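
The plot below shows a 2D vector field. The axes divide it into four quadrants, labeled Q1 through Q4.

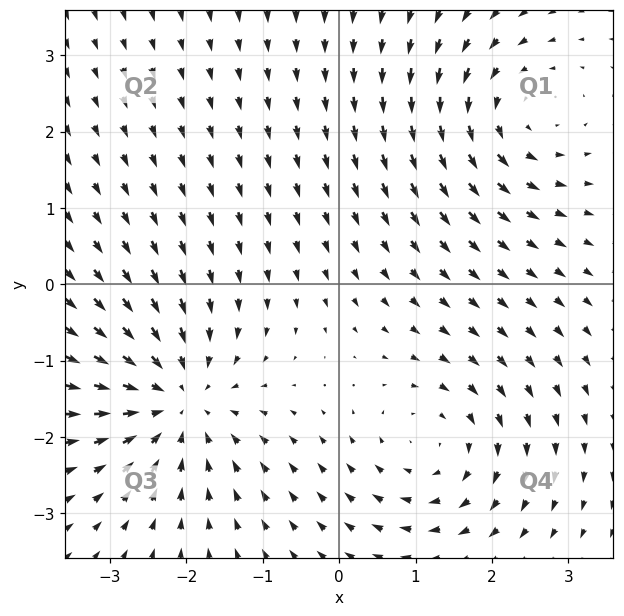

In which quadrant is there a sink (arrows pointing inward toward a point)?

The sink sits at approximately (-2.1, -1.5), which lies in quadrant Q3. The divergence there is about -4, negative as expected for a sink.

Q3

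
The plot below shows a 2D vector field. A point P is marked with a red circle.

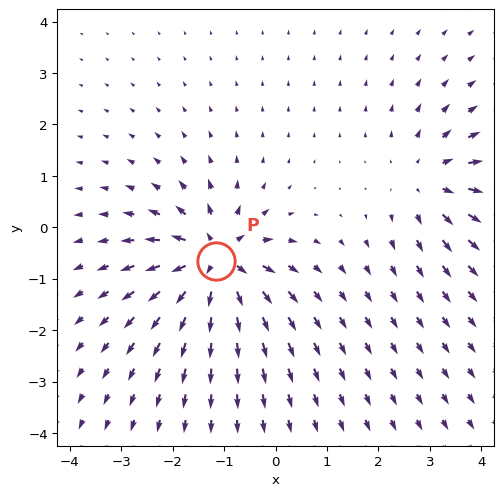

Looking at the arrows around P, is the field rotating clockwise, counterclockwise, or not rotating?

not rotating

Near P at (-1.2, -0.7) the arrows show no circulation. The curl there is ≈0.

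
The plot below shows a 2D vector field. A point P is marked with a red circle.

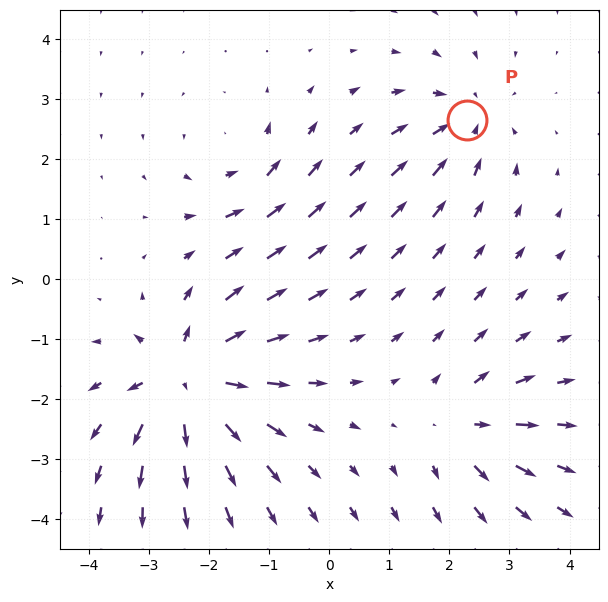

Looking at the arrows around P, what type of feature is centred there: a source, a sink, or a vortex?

sink

At P (2.3, 2.6) the arrows converge inward. Divergence about -3, curl ≈0 — negative divergence with near-zero curl is a sink.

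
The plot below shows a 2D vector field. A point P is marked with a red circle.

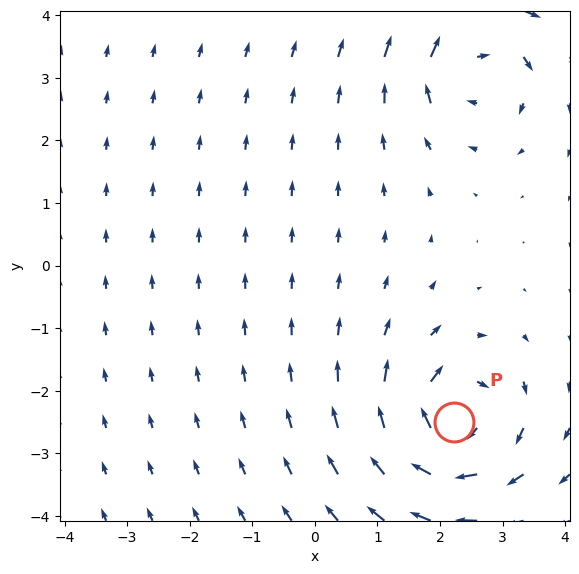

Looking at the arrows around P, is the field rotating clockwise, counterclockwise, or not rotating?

clockwise

Near P at (2.2, -2.5) the arrows circulate clockwise. The curl (z-component) there is about -7; negative curl means clockwise rotation.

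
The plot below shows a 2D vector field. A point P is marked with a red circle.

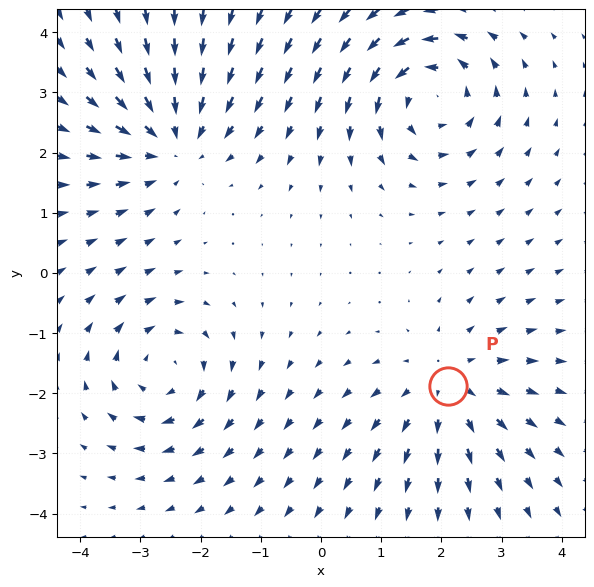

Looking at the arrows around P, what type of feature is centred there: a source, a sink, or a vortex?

At P (2.1, -1.9) the arrows spread outward. Divergence about +4, curl ≈0 — positive divergence with near-zero curl is a source.

source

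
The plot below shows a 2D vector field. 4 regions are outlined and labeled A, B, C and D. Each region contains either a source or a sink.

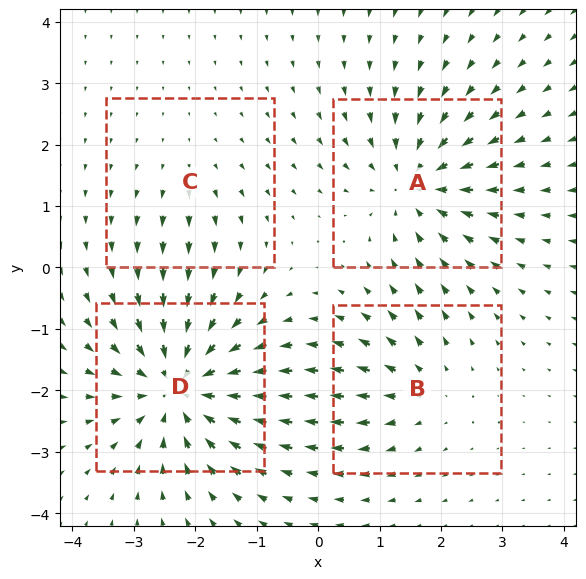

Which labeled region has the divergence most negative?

D

Divergence at each region's feature centre — A: about -5, B: about +3, C: about +2, D: about -7. Region D is most negative.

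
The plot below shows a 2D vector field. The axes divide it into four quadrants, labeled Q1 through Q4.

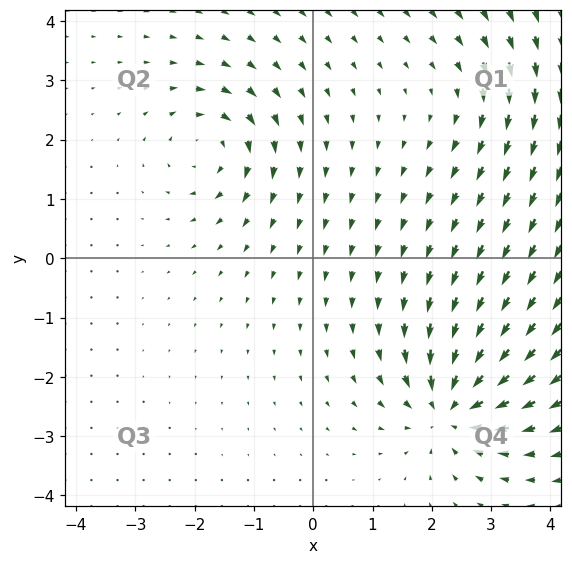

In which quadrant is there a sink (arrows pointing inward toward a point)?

The sink sits at approximately (2.3, -2.5), which lies in quadrant Q4. The divergence there is about -7, negative as expected for a sink.

Q4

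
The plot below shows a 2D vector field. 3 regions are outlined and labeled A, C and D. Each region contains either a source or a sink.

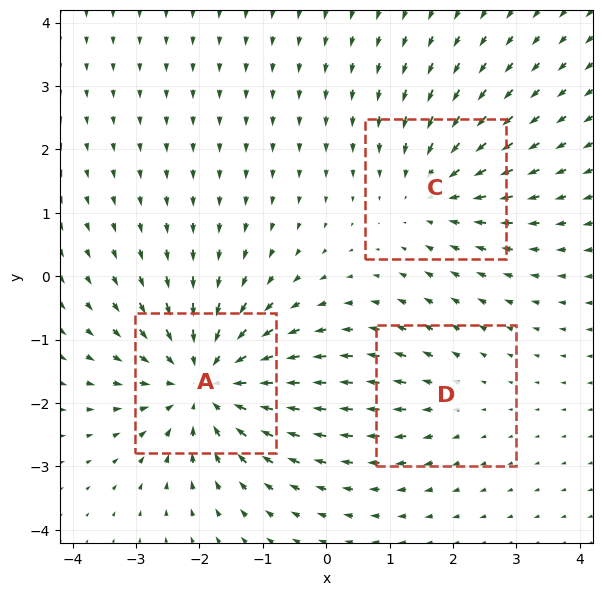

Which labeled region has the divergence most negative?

A

Divergence at each region's feature centre — A: about -5, C: about -3, D: about +2. Region A is most negative.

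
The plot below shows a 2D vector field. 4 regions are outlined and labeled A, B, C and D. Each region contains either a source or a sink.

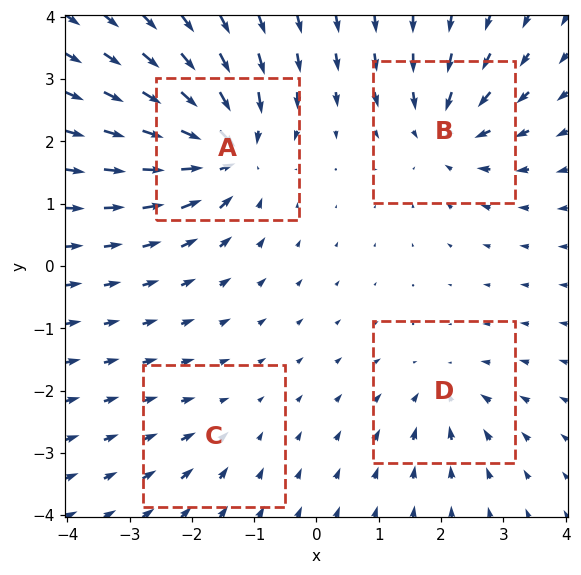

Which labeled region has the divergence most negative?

A

Divergence at each region's feature centre — A: about -9, B: about -6, C: about -3, D: about -4. Region A is most negative.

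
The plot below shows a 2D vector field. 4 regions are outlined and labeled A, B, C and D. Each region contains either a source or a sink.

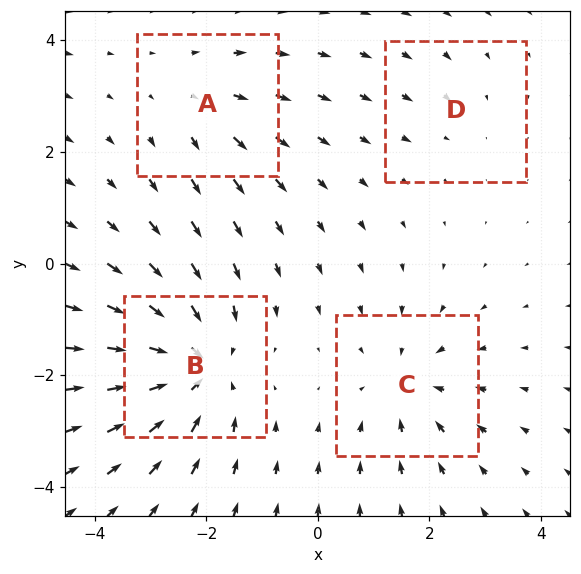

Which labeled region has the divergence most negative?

B

Divergence at each region's feature centre — A: about +3, B: about -6, C: about -4, D: about -2. Region B is most negative.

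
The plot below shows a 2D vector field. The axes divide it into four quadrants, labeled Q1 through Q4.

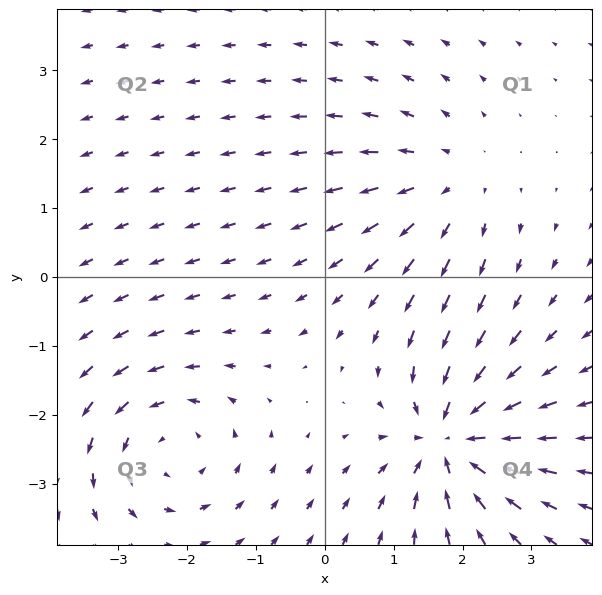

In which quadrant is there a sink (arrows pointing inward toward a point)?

Q4

The sink sits at approximately (1.8, -2.4), which lies in quadrant Q4. The divergence there is about -6, negative as expected for a sink.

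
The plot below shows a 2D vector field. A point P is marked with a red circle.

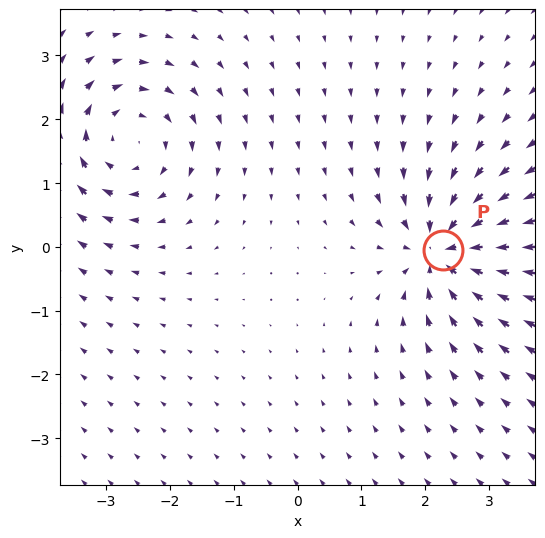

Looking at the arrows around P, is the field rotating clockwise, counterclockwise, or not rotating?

not rotating

Near P at (2.3, -0.1) the arrows show no circulation. The curl there is ≈0.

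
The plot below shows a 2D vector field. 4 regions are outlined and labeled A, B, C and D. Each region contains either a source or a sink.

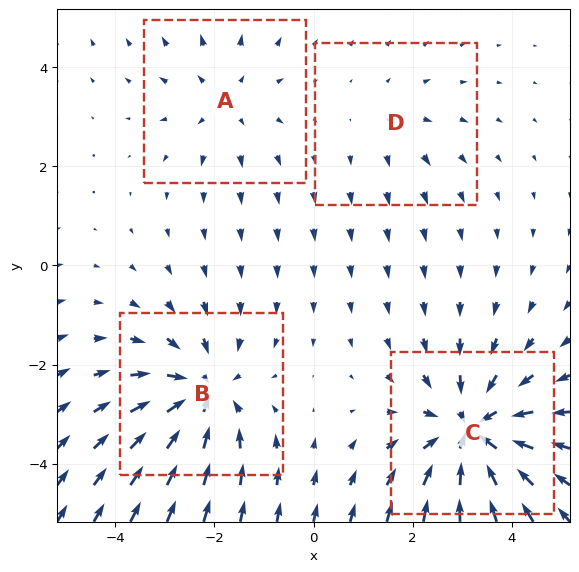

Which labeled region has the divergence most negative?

C

Divergence at each region's feature centre — A: about +3, B: about -5, C: about -6, D: about +2. Region C is most negative.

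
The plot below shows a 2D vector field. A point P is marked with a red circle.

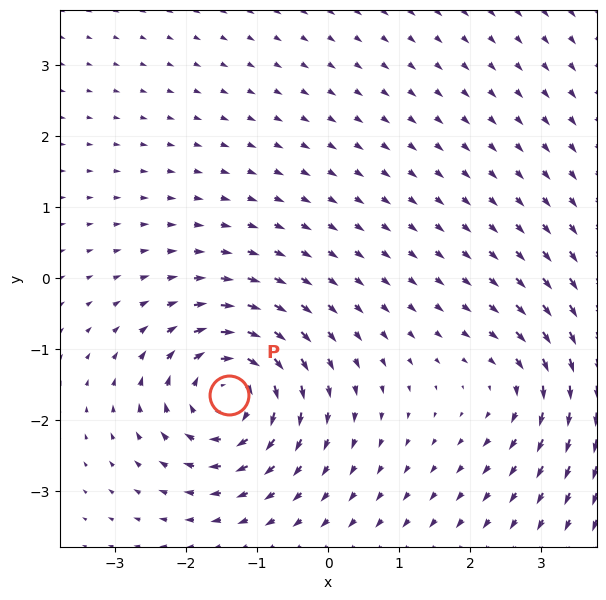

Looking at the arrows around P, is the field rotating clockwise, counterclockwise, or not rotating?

Near P at (-1.4, -1.6) the arrows circulate clockwise. The curl (z-component) there is about -7; negative curl means clockwise rotation.

clockwise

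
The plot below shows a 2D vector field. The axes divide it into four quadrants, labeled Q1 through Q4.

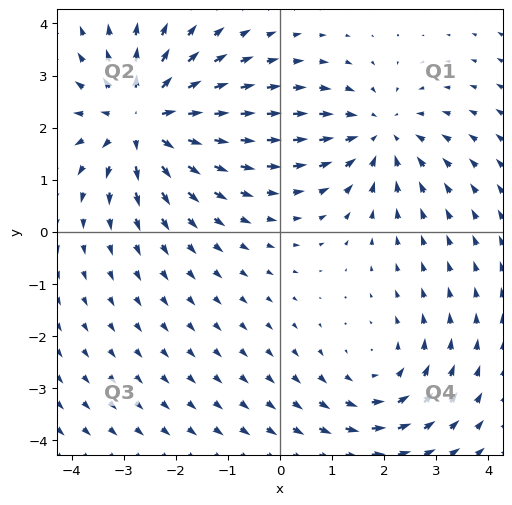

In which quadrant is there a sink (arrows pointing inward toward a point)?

Q1

The sink sits at approximately (1.9, 1.9), which lies in quadrant Q1. The divergence there is about -3, negative as expected for a sink.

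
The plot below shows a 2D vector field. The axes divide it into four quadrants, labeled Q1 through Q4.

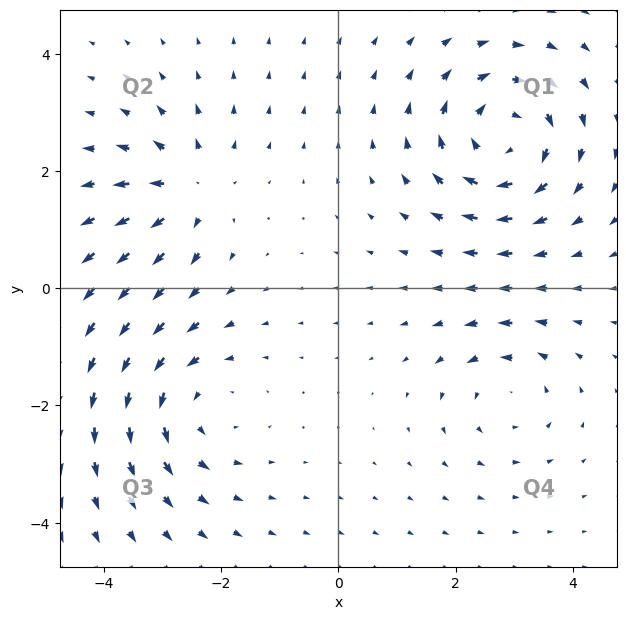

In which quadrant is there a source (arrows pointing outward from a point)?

The source sits at approximately (-2.5, 1.7), which lies in quadrant Q2. The divergence there is about +4, positive as expected for a source.

Q2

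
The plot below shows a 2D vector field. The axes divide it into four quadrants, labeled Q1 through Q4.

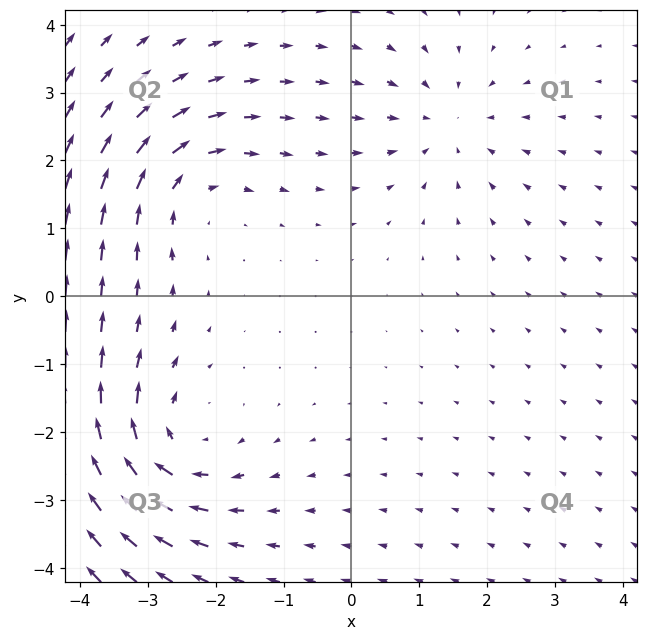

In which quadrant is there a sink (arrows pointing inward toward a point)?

Q1

The sink sits at approximately (1.4, 2.6), which lies in quadrant Q1. The divergence there is about -3, negative as expected for a sink.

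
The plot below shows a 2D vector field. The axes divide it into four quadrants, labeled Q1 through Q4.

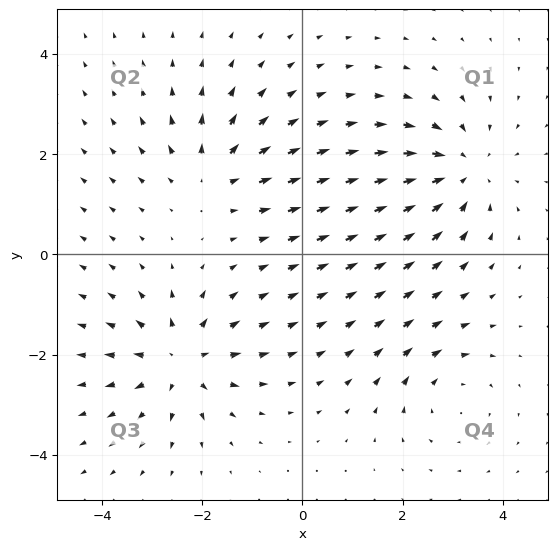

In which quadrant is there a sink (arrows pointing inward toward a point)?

Q1

The sink sits at approximately (3.2, 1.7), which lies in quadrant Q1. The divergence there is about -4, negative as expected for a sink.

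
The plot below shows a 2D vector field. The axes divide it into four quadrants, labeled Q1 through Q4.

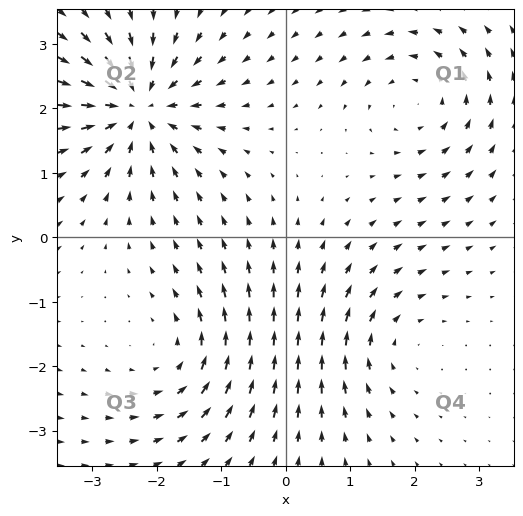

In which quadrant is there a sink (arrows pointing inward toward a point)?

The sink sits at approximately (-2.3, 2.0), which lies in quadrant Q2. The divergence there is about -6, negative as expected for a sink.

Q2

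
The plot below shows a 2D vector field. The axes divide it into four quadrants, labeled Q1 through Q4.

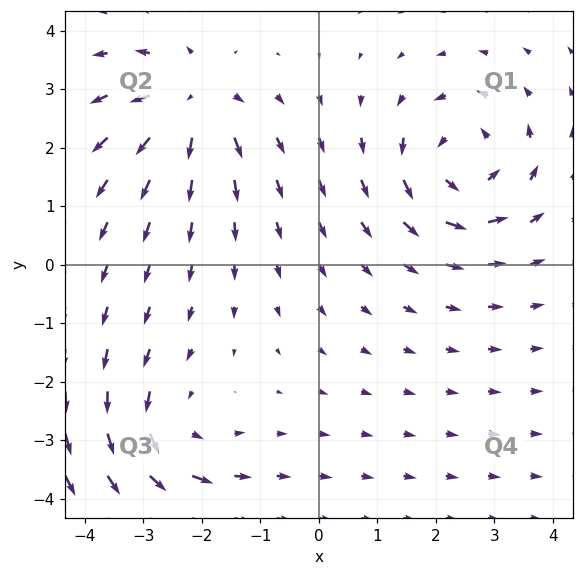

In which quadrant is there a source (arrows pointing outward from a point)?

Q2

The source sits at approximately (-2.1, 2.8), which lies in quadrant Q2. The divergence there is about +6, positive as expected for a source.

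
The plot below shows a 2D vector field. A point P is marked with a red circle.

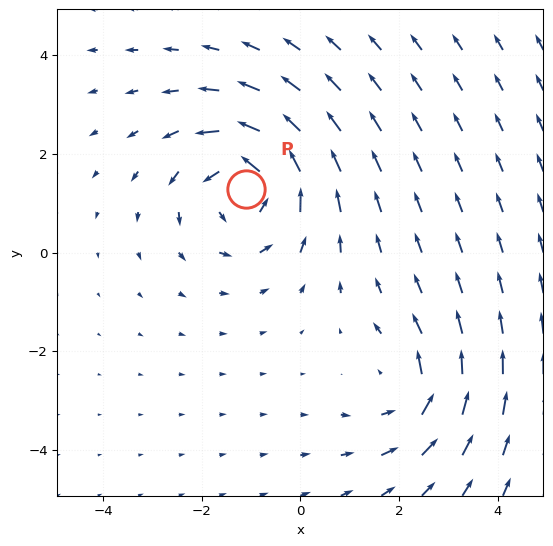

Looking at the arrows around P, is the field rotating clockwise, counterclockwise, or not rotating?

counterclockwise

Near P at (-1.1, 1.3) the arrows circulate counterclockwise. The curl (z-component) there is about +4; positive curl means counterclockwise rotation.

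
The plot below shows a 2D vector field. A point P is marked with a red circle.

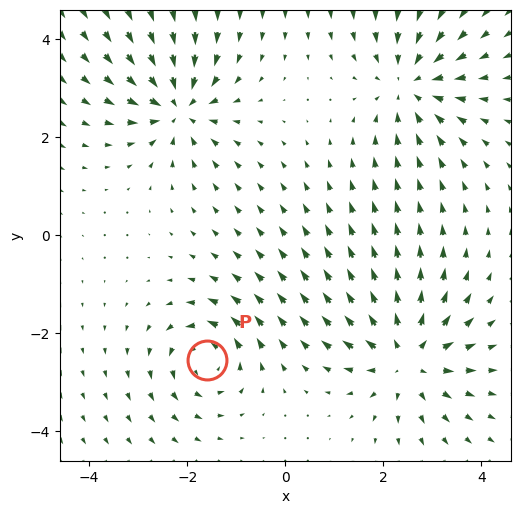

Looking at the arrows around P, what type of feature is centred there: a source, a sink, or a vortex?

At P (-1.6, -2.5) the arrows circulate counterclockwise. Divergence ≈0, curl about +4 — near-zero divergence with nonzero curl is a vortex.

vortex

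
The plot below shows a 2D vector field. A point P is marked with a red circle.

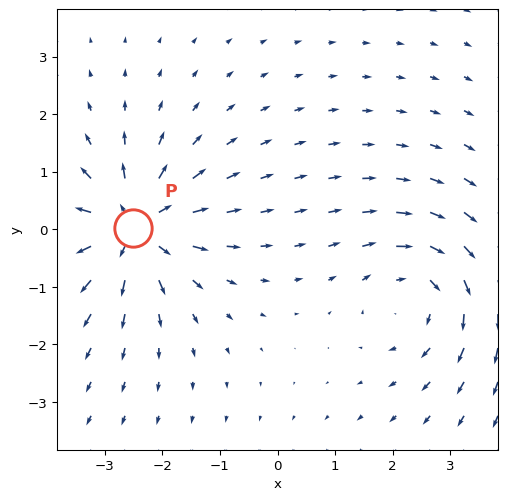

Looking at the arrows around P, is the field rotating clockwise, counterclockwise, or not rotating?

Near P at (-2.5, 0.0) the arrows show no circulation. The curl there is ≈0.

not rotating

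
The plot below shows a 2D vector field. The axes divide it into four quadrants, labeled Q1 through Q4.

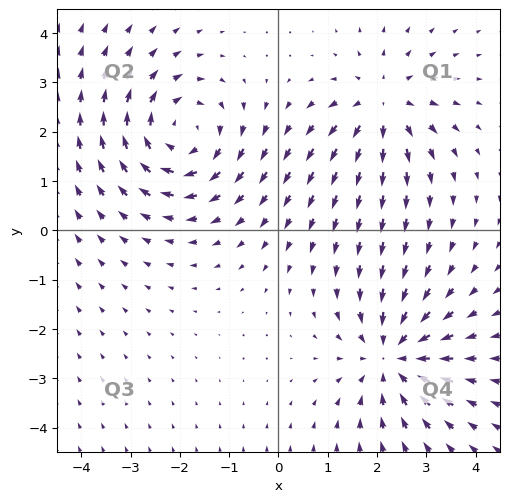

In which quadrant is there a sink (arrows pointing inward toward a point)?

Q4

The sink sits at approximately (2.3, -2.6), which lies in quadrant Q4. The divergence there is about -5, negative as expected for a sink.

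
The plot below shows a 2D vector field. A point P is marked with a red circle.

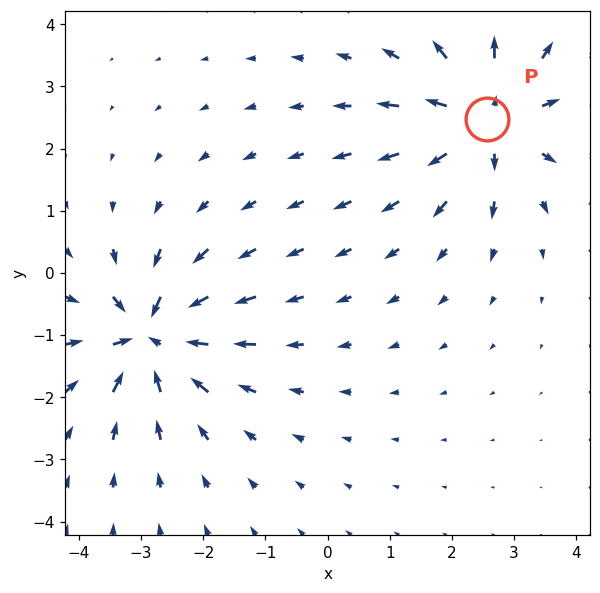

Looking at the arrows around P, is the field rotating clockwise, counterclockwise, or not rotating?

Near P at (2.6, 2.5) the arrows show no circulation. The curl there is ≈0.

not rotating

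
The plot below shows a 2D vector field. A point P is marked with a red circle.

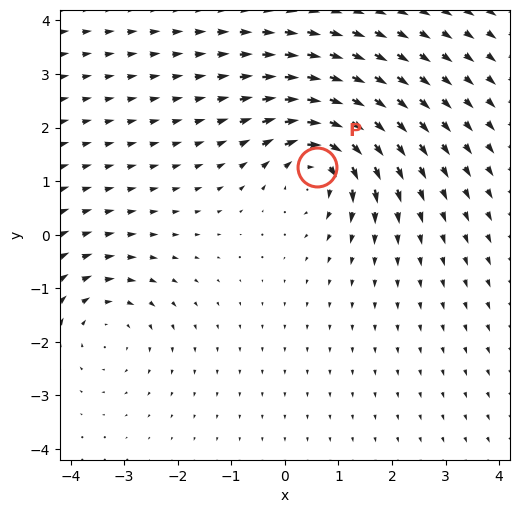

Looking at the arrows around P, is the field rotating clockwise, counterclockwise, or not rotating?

clockwise

Near P at (0.6, 1.3) the arrows circulate clockwise. The curl (z-component) there is about -5; negative curl means clockwise rotation.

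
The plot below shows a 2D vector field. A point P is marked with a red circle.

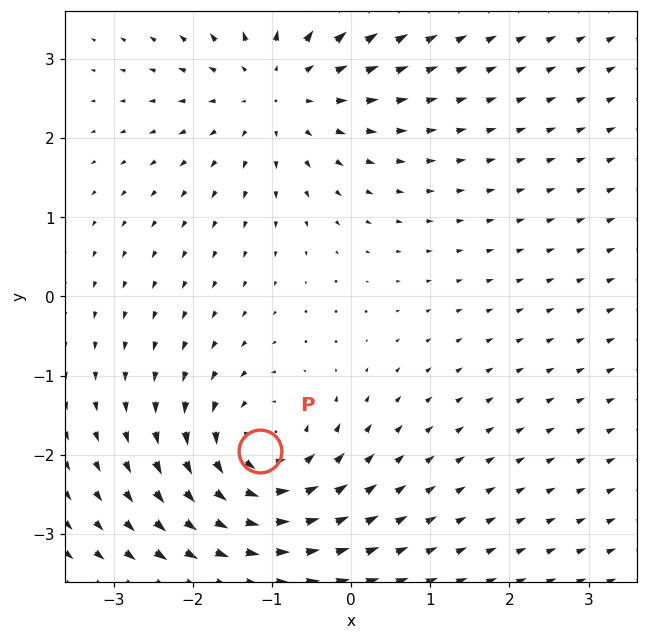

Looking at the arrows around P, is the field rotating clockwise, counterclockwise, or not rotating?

Near P at (-1.2, -2.0) the arrows circulate counterclockwise. The curl (z-component) there is about +5; positive curl means counterclockwise rotation.

counterclockwise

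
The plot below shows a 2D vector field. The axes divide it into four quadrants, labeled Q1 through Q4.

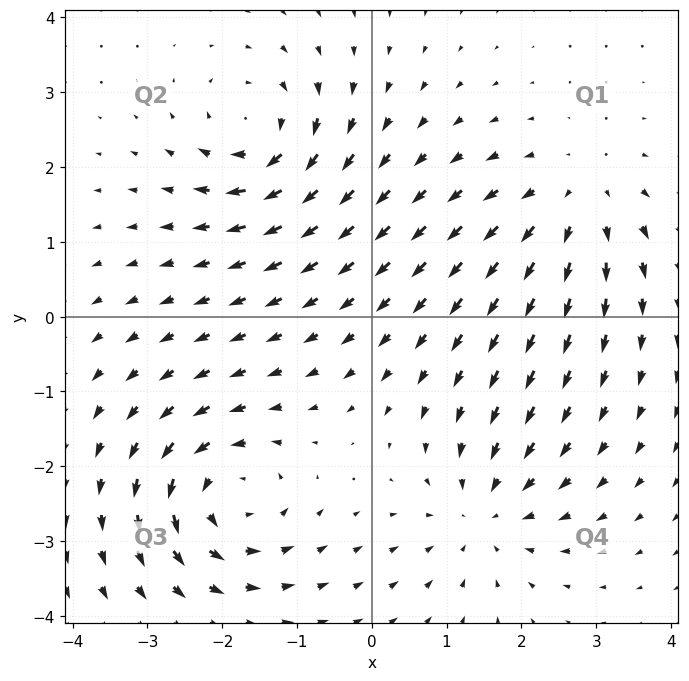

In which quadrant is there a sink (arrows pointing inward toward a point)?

The sink sits at approximately (1.5, -2.6), which lies in quadrant Q4. The divergence there is about -4, negative as expected for a sink.

Q4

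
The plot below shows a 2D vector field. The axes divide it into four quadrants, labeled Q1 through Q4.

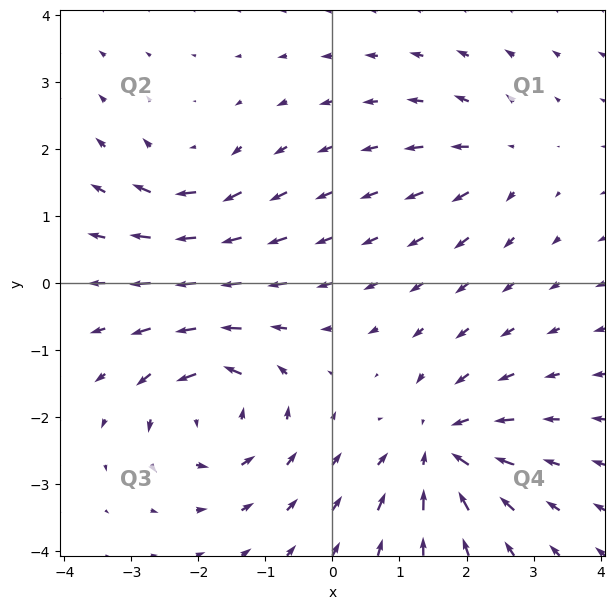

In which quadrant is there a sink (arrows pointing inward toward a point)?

The sink sits at approximately (1.6, -2.5), which lies in quadrant Q4. The divergence there is about -6, negative as expected for a sink.

Q4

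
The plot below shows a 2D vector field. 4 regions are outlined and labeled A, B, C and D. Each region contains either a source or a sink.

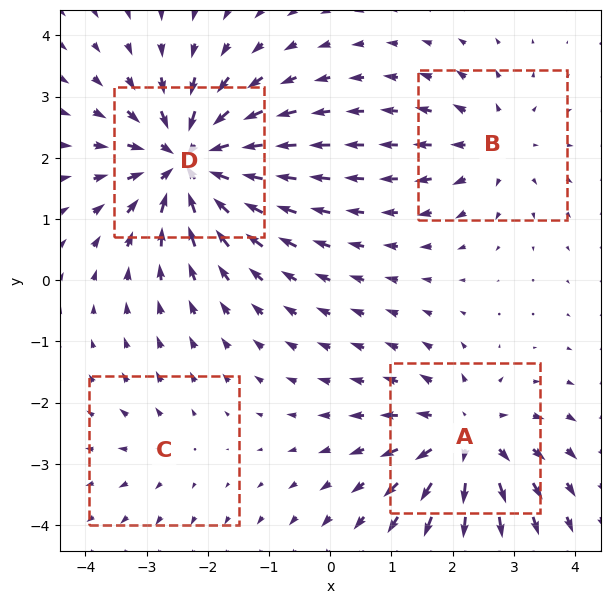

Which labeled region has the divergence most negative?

Divergence at each region's feature centre — A: about +6, B: about +4, C: about +2, D: about -8. Region D is most negative.

D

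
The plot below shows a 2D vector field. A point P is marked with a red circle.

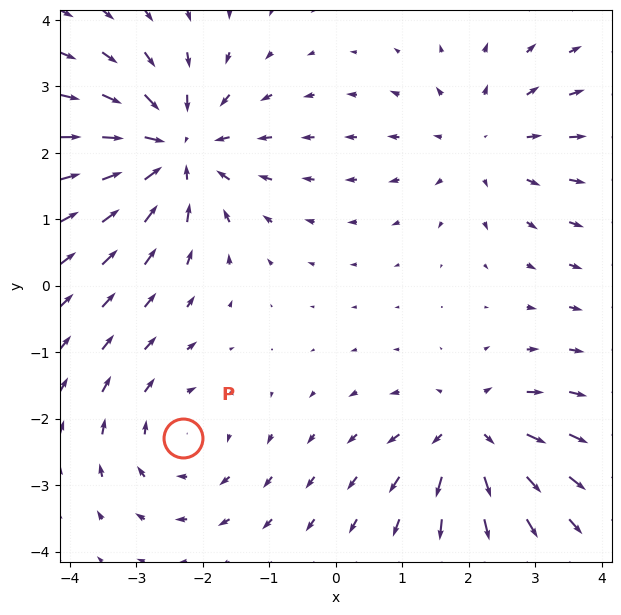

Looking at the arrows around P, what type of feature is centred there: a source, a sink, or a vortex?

At P (-2.3, -2.3) the arrows circulate clockwise. Divergence ≈0, curl about -3 — near-zero divergence with nonzero curl is a vortex.

vortex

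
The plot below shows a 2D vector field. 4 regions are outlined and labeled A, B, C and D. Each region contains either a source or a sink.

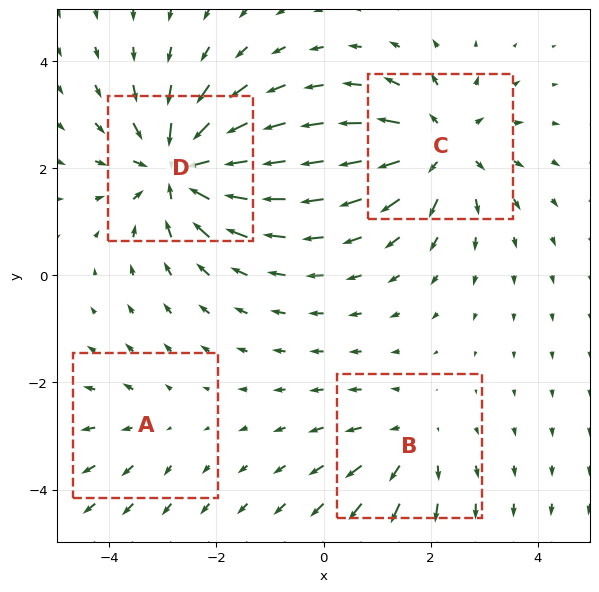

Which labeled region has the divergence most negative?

Divergence at each region's feature centre — A: about +2, B: about +3, C: about +5, D: about -7. Region D is most negative.

D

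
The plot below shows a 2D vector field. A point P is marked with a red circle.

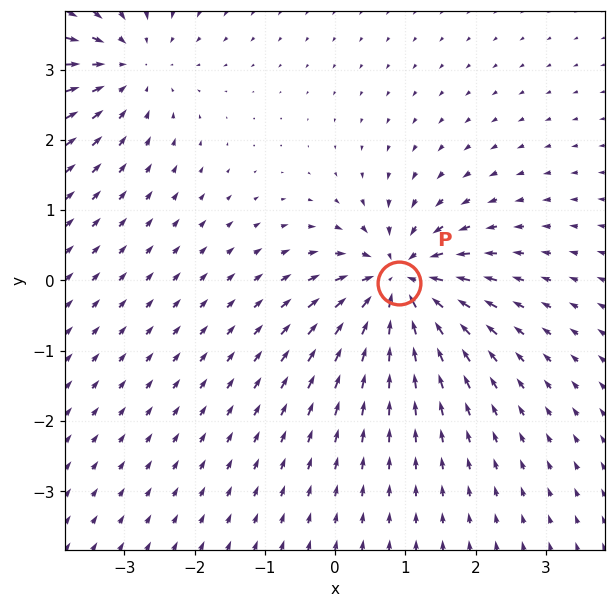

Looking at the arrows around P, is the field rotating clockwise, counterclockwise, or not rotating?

Near P at (0.9, -0.0) the arrows show no circulation. The curl there is ≈0.

not rotating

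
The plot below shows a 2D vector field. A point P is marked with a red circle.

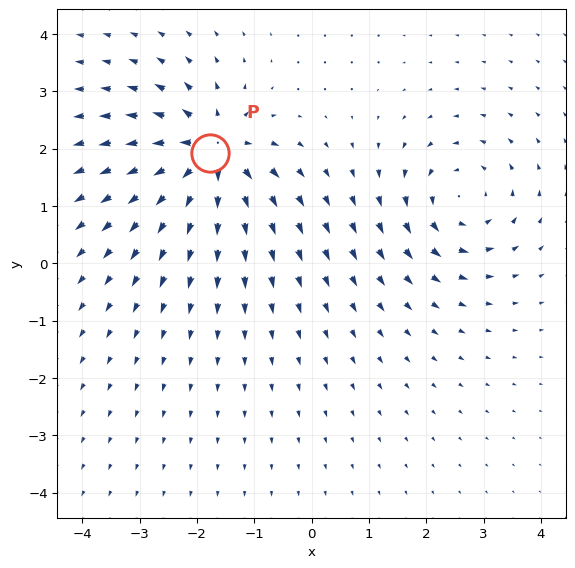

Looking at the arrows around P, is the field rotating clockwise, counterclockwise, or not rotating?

Near P at (-1.8, 1.9) the arrows show no circulation. The curl there is ≈0.

not rotating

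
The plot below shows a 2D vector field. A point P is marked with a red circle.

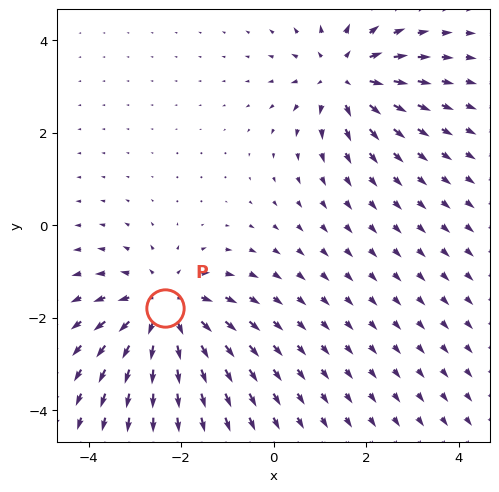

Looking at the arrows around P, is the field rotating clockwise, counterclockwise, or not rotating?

not rotating

Near P at (-2.4, -1.8) the arrows show no circulation. The curl there is ≈0.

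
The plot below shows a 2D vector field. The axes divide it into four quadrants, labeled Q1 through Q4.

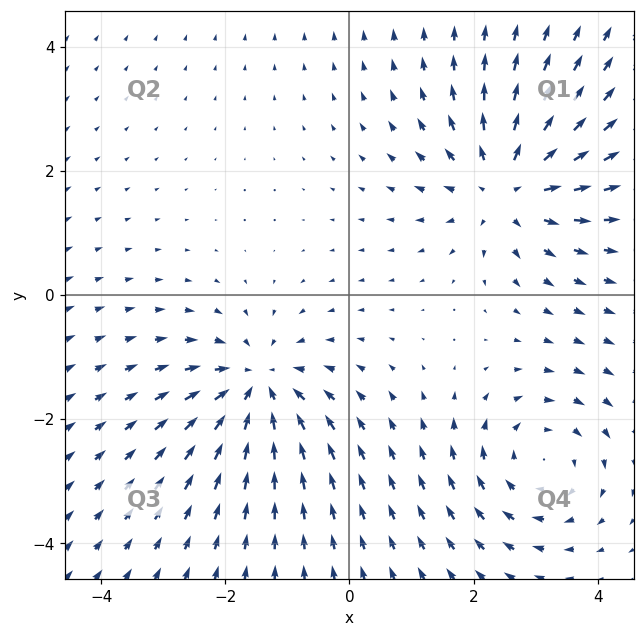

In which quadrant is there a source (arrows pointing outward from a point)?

The source sits at approximately (2.5, 1.7), which lies in quadrant Q1. The divergence there is about +5, positive as expected for a source.

Q1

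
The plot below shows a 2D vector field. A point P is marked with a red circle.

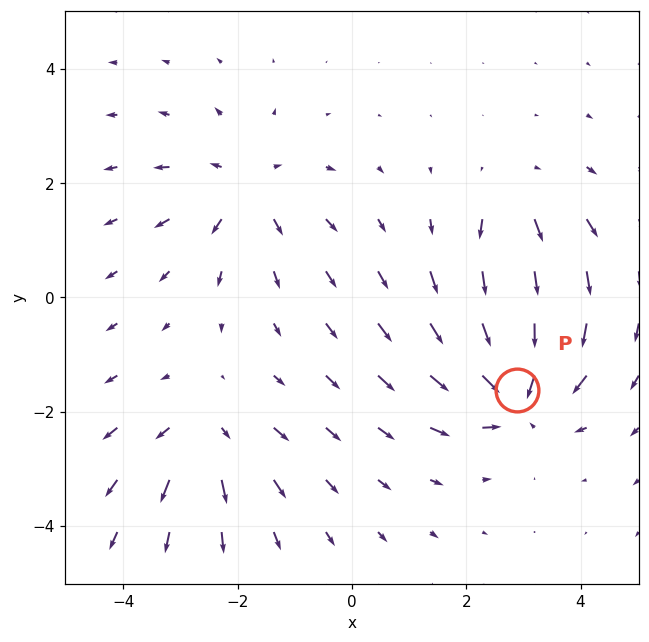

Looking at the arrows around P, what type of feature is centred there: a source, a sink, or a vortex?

At P (2.9, -1.6) the arrows converge inward. Divergence about -7, curl ≈0 — negative divergence with near-zero curl is a sink.

sink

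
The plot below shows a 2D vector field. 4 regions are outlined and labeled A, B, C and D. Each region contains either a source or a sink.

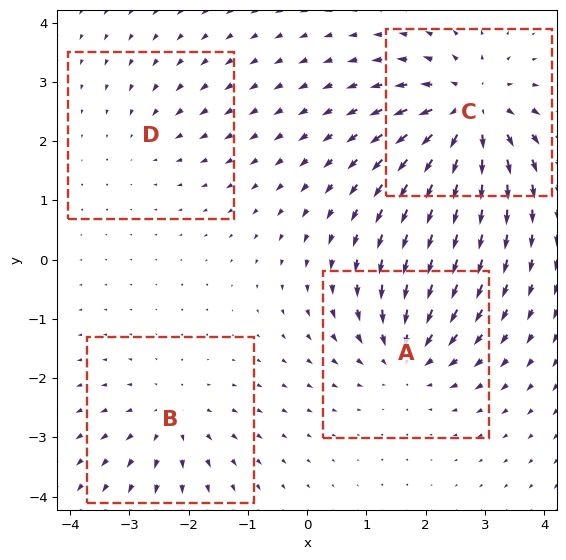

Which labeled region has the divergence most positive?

Divergence at each region's feature centre — A: about -5, B: about +4, C: about +7, D: about -2. Region C is most positive.

C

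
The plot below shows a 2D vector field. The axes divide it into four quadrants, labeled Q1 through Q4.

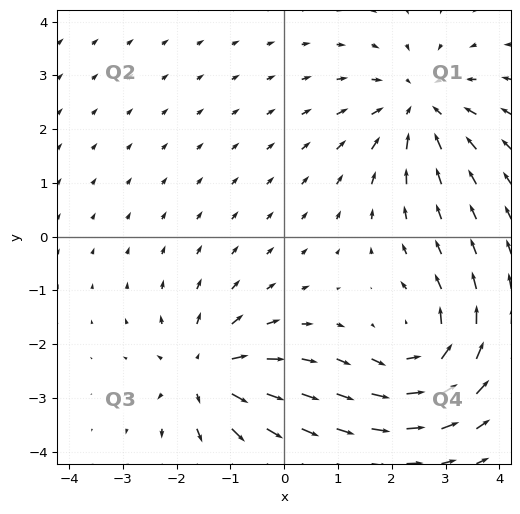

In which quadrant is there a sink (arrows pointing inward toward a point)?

Q1

The sink sits at approximately (2.5, 2.4), which lies in quadrant Q1. The divergence there is about -4, negative as expected for a sink.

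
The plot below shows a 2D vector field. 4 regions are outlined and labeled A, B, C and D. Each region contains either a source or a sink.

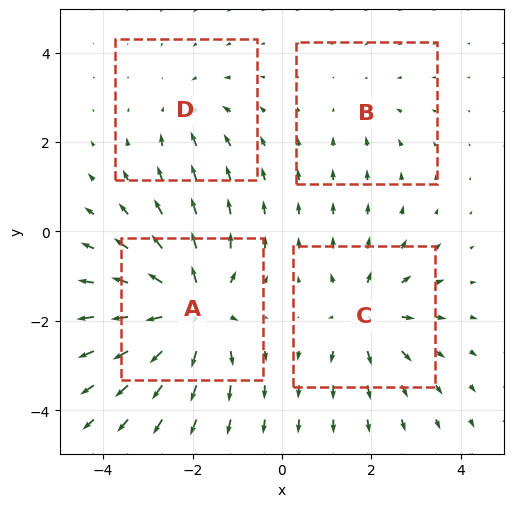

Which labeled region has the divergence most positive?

Divergence at each region's feature centre — A: about +8, B: about -2, C: about +5, D: about -3. Region A is most positive.

A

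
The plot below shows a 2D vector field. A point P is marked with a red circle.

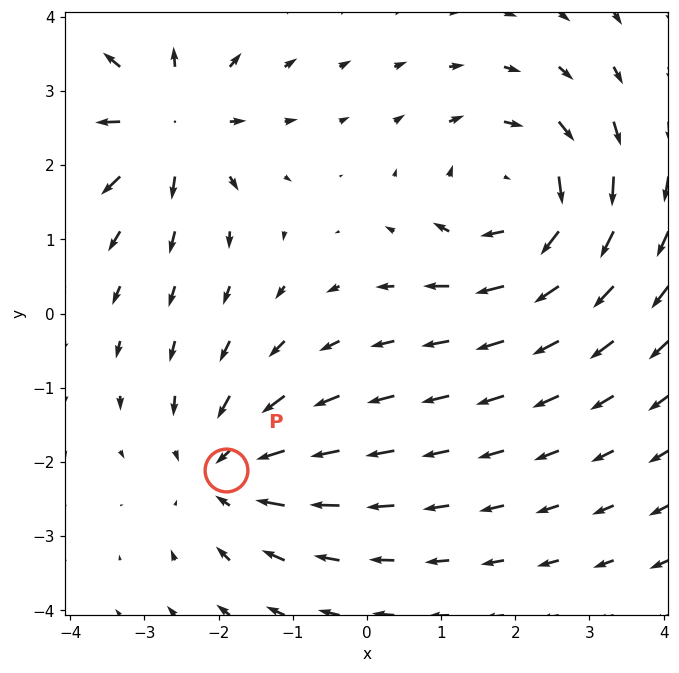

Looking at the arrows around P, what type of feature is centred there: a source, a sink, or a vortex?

At P (-1.9, -2.1) the arrows converge inward. Divergence about -3, curl ≈0 — negative divergence with near-zero curl is a sink.

sink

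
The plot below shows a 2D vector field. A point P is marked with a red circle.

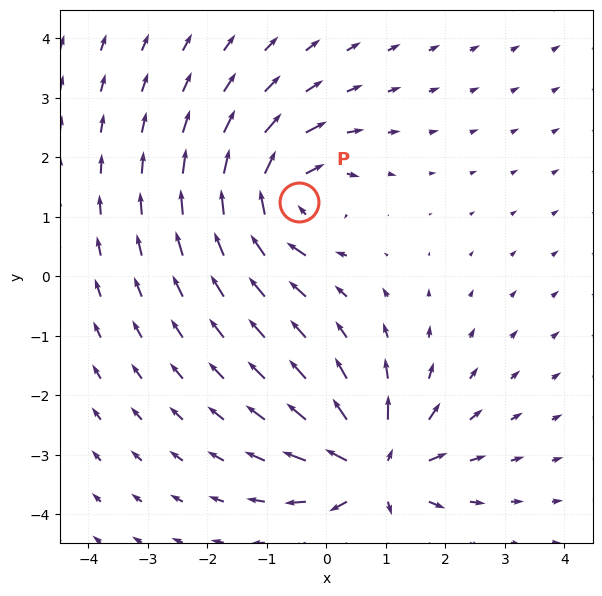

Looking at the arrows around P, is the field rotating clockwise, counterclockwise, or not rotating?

Near P at (-0.5, 1.3) the arrows circulate clockwise. The curl (z-component) there is about -6; negative curl means clockwise rotation.

clockwise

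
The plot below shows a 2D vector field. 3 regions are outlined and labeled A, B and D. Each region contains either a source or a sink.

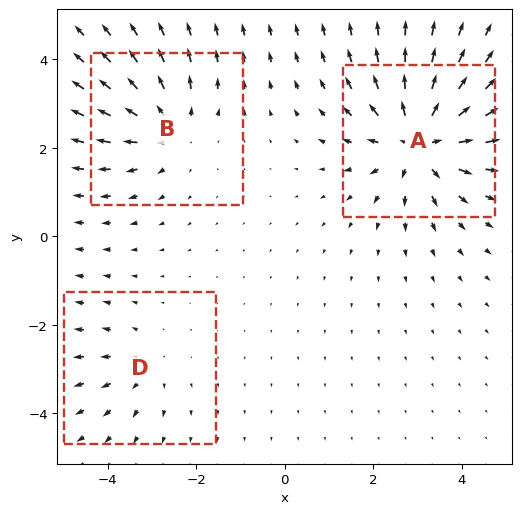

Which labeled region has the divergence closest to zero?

D

Divergence at each region's feature centre — A: about +5, B: about +3, D: about +2. Region D is closest to zero.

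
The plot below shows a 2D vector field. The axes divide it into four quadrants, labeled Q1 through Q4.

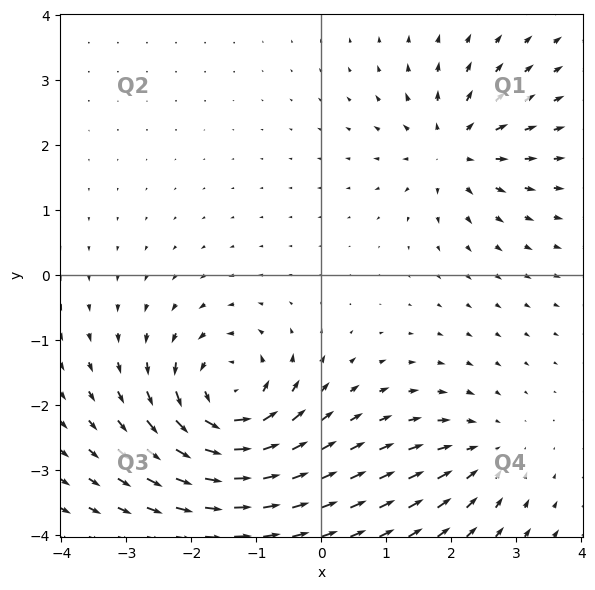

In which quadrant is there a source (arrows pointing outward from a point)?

The source sits at approximately (2.0, 1.9), which lies in quadrant Q1. The divergence there is about +5, positive as expected for a source.

Q1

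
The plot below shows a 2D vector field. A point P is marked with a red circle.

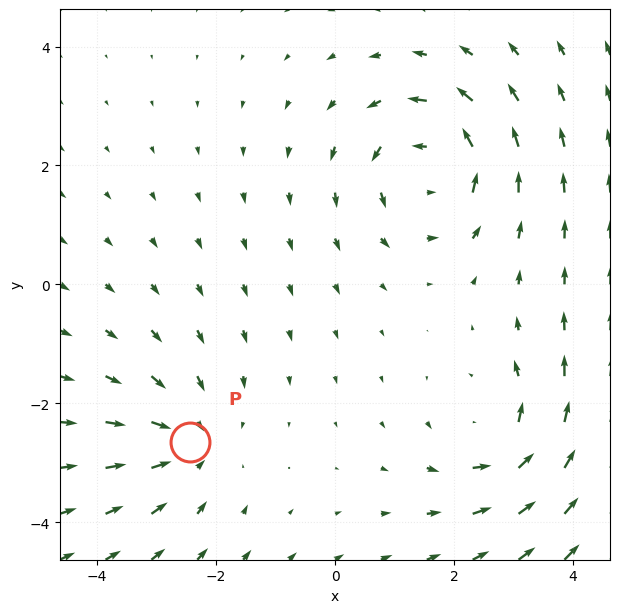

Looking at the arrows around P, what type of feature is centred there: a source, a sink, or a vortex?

At P (-2.4, -2.7) the arrows converge inward. Divergence about -3, curl ≈0 — negative divergence with near-zero curl is a sink.

sink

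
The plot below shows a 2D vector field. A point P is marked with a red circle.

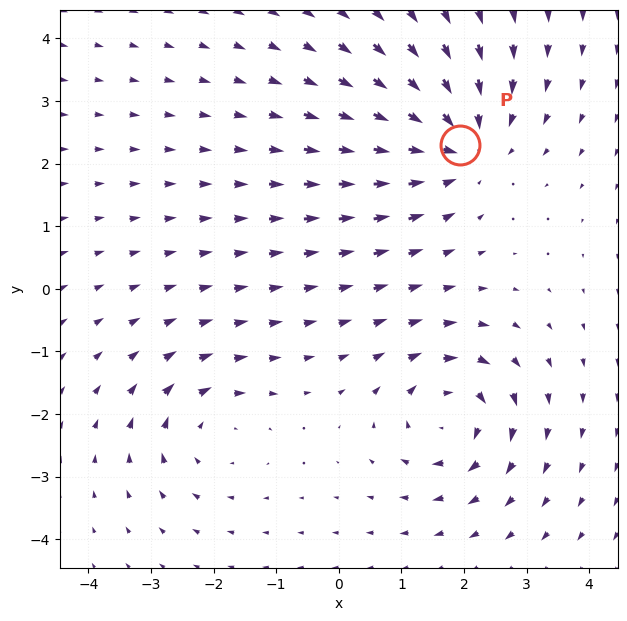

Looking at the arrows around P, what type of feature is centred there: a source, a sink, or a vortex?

At P (1.9, 2.3) the arrows converge inward. Divergence about -4, curl ≈0 — negative divergence with near-zero curl is a sink.

sink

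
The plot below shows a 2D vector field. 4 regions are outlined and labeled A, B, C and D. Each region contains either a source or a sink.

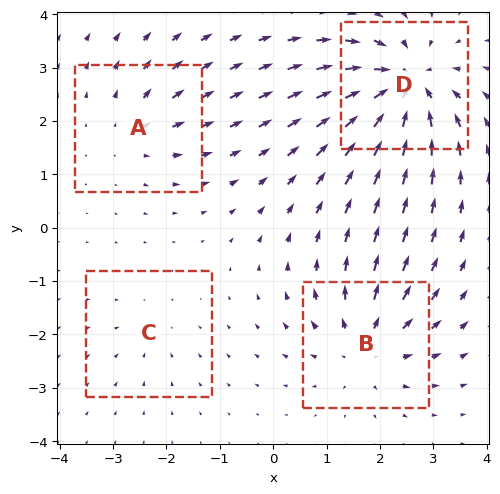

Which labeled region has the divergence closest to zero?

Divergence at each region's feature centre — A: about +3, B: about +5, C: about -2, D: about -8. Region C is closest to zero.

C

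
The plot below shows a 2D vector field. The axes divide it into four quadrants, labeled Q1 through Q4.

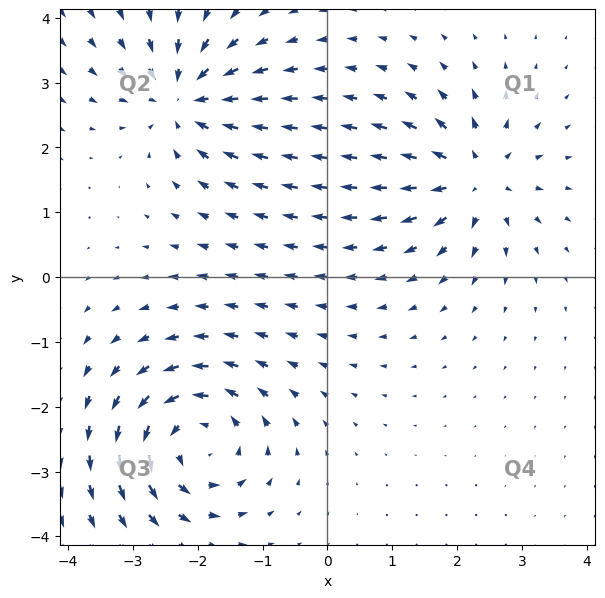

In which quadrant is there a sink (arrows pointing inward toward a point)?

The sink sits at approximately (-2.2, 2.8), which lies in quadrant Q2. The divergence there is about -5, negative as expected for a sink.

Q2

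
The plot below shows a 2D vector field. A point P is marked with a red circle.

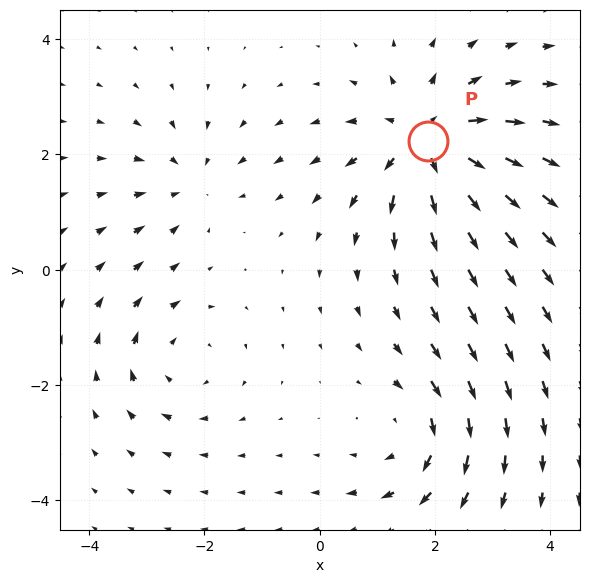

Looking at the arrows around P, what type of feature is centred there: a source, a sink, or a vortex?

source

At P (1.9, 2.2) the arrows spread outward. Divergence about +5, curl ≈0 — positive divergence with near-zero curl is a source.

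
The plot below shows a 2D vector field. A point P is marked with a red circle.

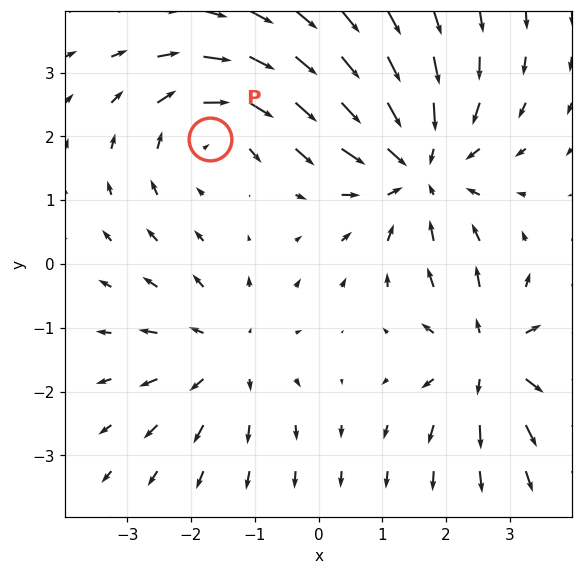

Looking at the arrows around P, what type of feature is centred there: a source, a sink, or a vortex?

vortex

At P (-1.7, 2.0) the arrows circulate clockwise. Divergence ≈0, curl about -3 — near-zero divergence with nonzero curl is a vortex.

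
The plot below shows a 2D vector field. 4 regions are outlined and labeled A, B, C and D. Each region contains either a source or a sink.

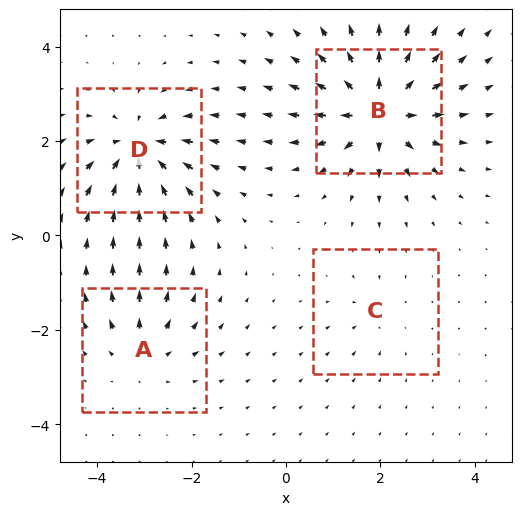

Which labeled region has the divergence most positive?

Divergence at each region's feature centre — A: about +4, B: about +8, C: about -2, D: about -7. Region B is most positive.

B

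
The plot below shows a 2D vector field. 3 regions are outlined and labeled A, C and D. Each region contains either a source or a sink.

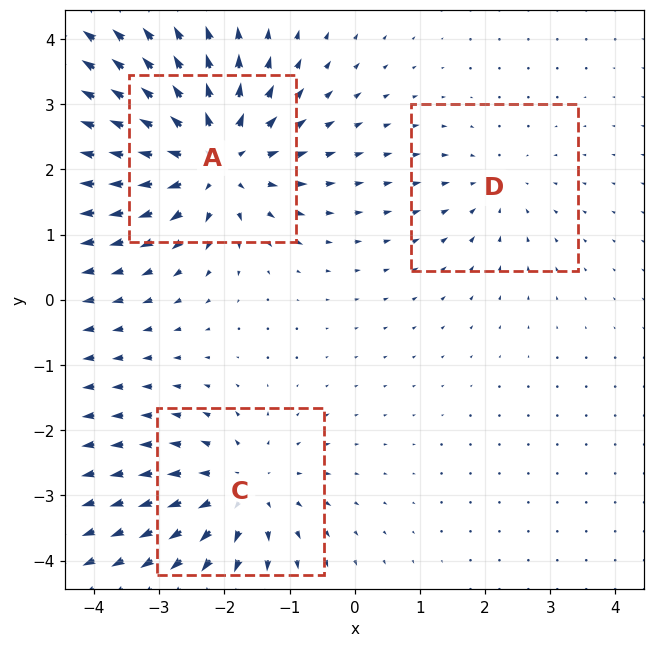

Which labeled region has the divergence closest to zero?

D

Divergence at each region's feature centre — A: about +5, C: about +3, D: about -2. Region D is closest to zero.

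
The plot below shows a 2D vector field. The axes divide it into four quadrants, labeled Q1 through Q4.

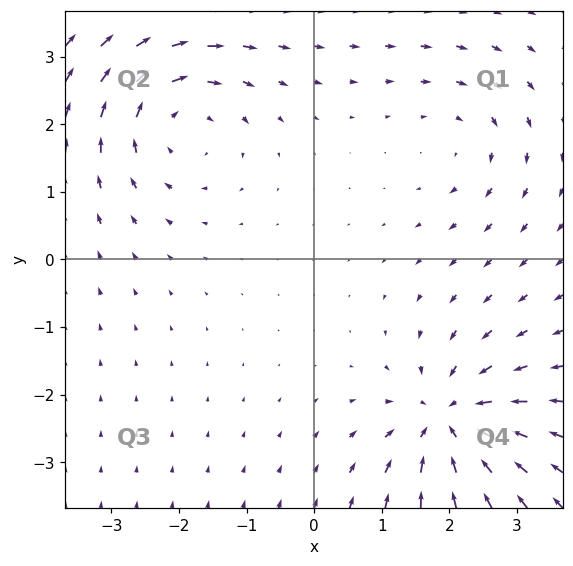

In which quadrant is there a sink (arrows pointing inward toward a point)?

Q4

The sink sits at approximately (2.0, -2.4), which lies in quadrant Q4. The divergence there is about -5, negative as expected for a sink.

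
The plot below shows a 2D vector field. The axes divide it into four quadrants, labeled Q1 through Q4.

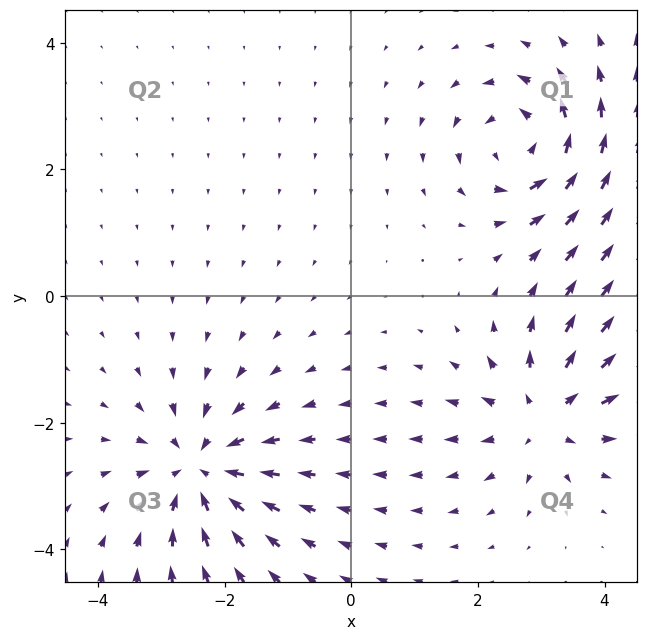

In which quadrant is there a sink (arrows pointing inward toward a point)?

Q3

The sink sits at approximately (-2.4, -2.7), which lies in quadrant Q3. The divergence there is about -5, negative as expected for a sink.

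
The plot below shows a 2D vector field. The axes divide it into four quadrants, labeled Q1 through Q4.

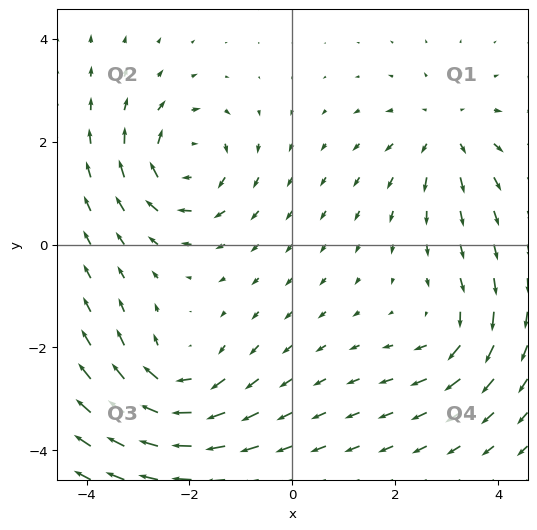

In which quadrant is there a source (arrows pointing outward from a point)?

The source sits at approximately (3.0, 2.2), which lies in quadrant Q1. The divergence there is about +4, positive as expected for a source.

Q1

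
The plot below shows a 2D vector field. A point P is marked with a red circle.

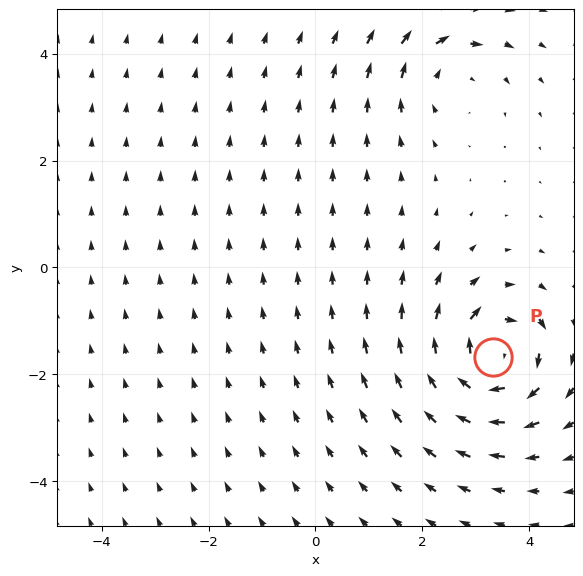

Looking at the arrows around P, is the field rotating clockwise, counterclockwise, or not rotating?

clockwise

Near P at (3.3, -1.7) the arrows circulate clockwise. The curl (z-component) there is about -6; negative curl means clockwise rotation.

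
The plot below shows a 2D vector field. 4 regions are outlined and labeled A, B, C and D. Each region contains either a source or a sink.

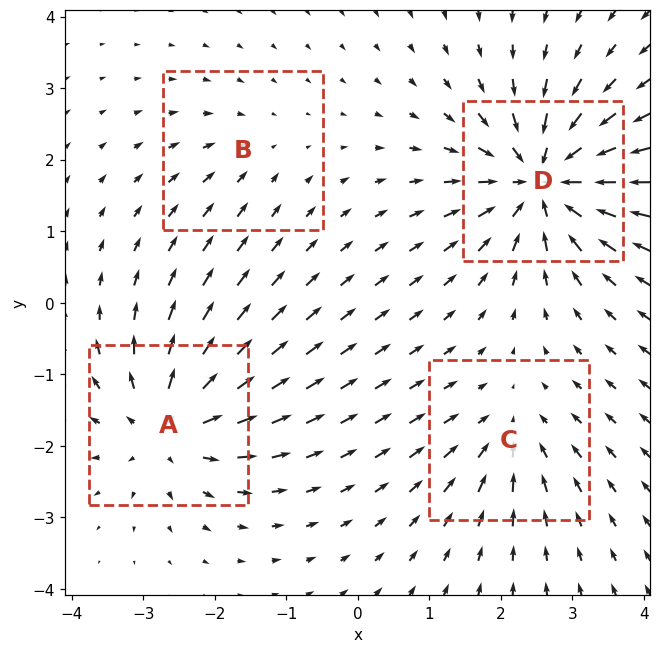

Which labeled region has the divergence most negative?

Divergence at each region's feature centre — A: about +6, B: about -2, C: about -4, D: about -9. Region D is most negative.

D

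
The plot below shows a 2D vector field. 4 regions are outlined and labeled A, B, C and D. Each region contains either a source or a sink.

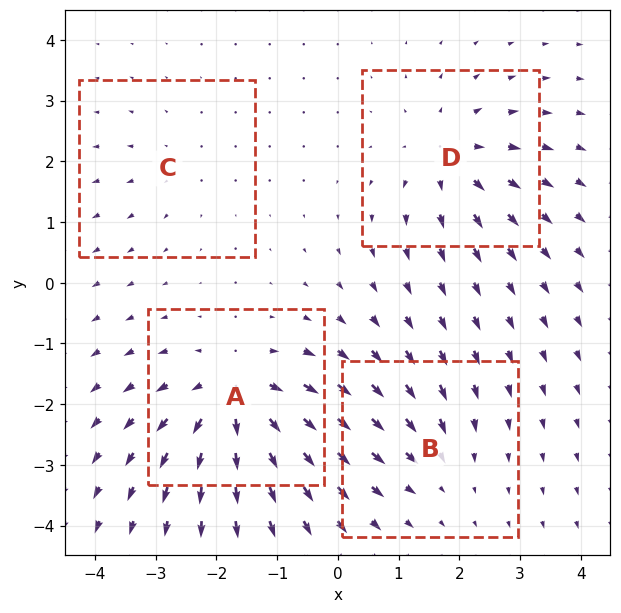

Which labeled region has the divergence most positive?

Divergence at each region's feature centre — A: about +7, B: about -3, C: about +2, D: about +5. Region A is most positive.

A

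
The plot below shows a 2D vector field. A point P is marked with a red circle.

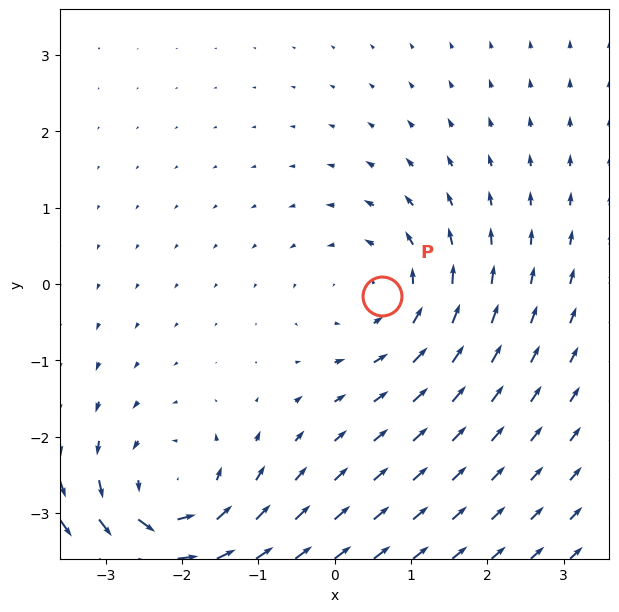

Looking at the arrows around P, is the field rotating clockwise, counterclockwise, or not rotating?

counterclockwise

Near P at (0.6, -0.2) the arrows circulate counterclockwise. The curl (z-component) there is about +3; positive curl means counterclockwise rotation.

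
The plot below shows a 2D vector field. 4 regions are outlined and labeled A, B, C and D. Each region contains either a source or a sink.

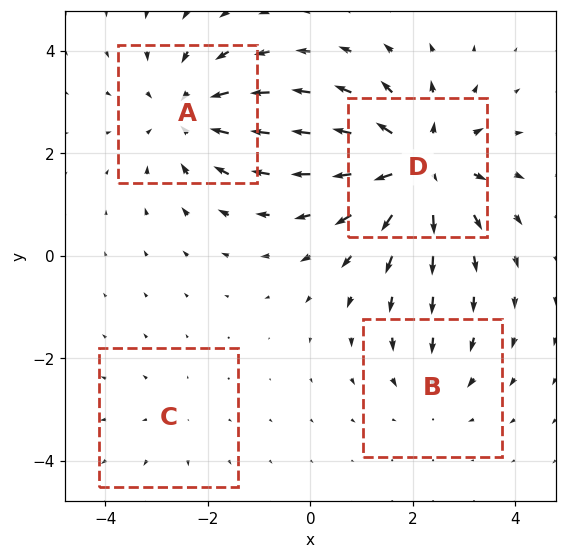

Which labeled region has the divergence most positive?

D

Divergence at each region's feature centre — A: about -4, B: about -3, C: about +2, D: about +6. Region D is most positive.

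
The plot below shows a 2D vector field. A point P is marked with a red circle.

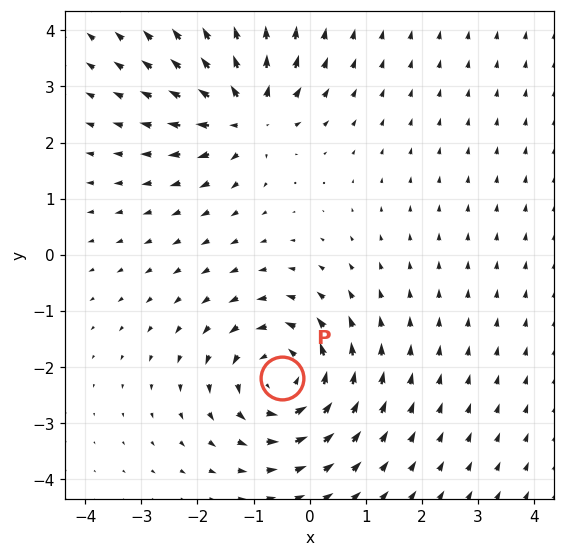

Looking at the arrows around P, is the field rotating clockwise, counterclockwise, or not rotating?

counterclockwise

Near P at (-0.5, -2.2) the arrows circulate counterclockwise. The curl (z-component) there is about +4; positive curl means counterclockwise rotation.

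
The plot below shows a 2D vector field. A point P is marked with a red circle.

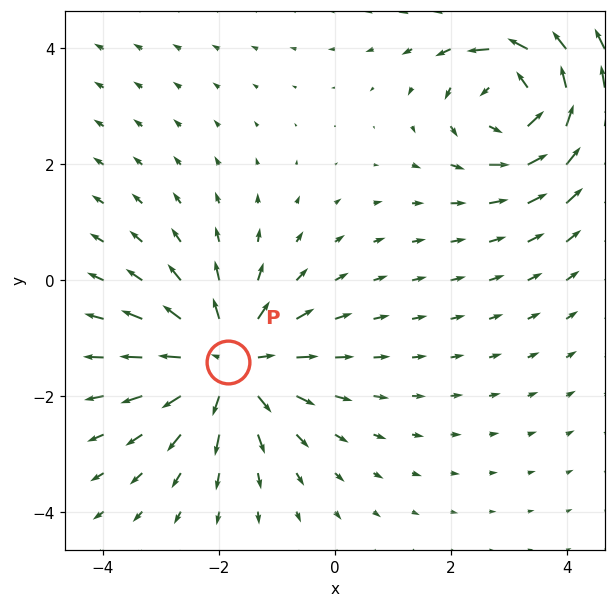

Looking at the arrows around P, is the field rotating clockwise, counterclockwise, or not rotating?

not rotating

Near P at (-1.8, -1.4) the arrows show no circulation. The curl there is ≈0.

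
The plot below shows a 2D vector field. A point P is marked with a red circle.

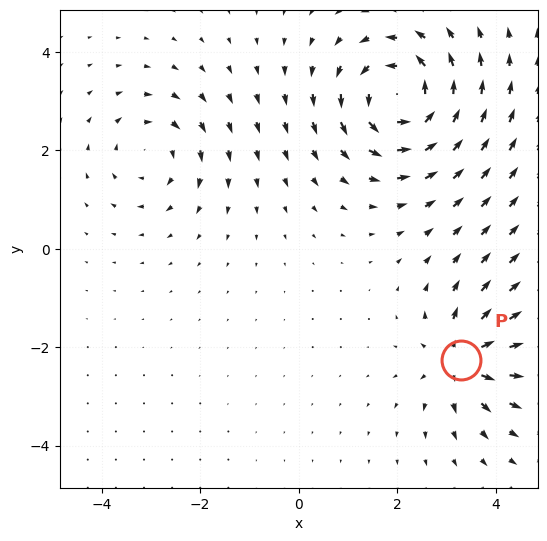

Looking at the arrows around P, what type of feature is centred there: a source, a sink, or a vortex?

source

At P (3.3, -2.3) the arrows spread outward. Divergence about +5, curl ≈0 — positive divergence with near-zero curl is a source.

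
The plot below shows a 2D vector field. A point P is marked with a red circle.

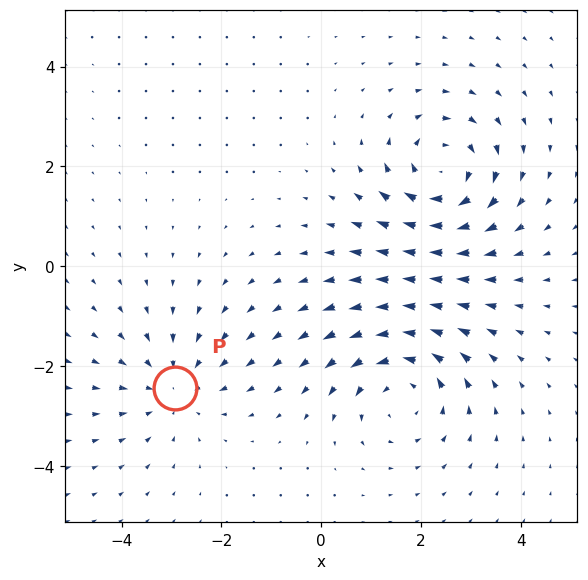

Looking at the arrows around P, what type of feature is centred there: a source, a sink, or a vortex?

At P (-2.9, -2.4) the arrows converge inward. Divergence about -3, curl ≈0 — negative divergence with near-zero curl is a sink.

sink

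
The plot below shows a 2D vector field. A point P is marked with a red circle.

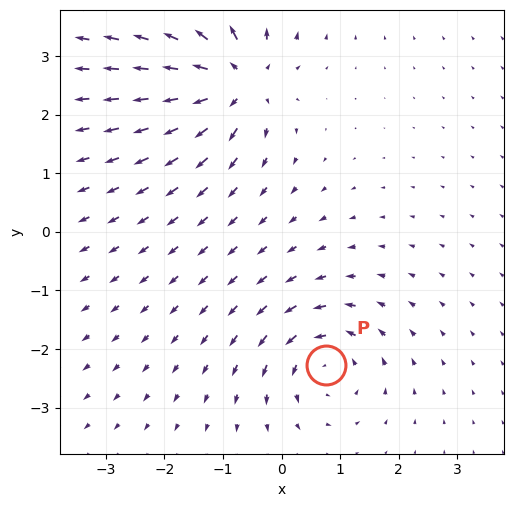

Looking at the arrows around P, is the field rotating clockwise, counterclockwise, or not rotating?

Near P at (0.8, -2.3) the arrows circulate counterclockwise. The curl (z-component) there is about +5; positive curl means counterclockwise rotation.

counterclockwise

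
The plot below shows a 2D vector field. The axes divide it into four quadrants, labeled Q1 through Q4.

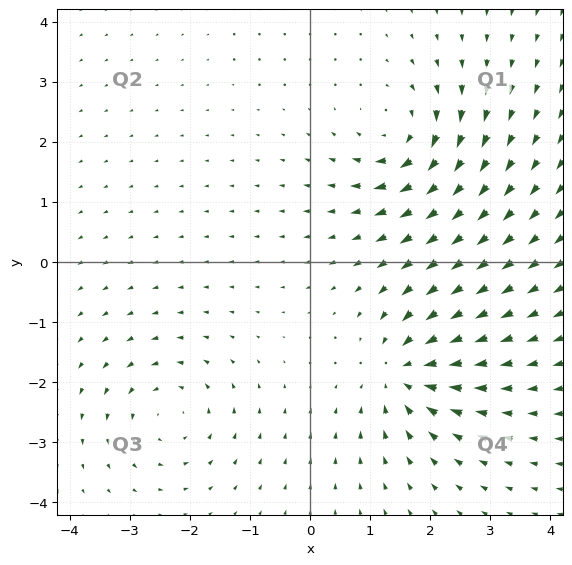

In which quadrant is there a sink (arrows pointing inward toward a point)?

Q4

The sink sits at approximately (1.6, -1.9), which lies in quadrant Q4. The divergence there is about -7, negative as expected for a sink.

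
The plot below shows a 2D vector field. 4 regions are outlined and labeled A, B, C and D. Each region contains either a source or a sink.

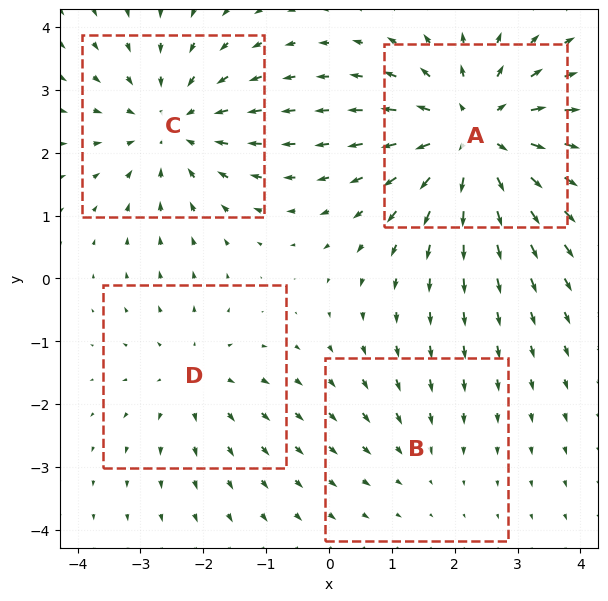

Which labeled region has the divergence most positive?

A

Divergence at each region's feature centre — A: about +6, B: about -2, C: about -4, D: about +3. Region A is most positive.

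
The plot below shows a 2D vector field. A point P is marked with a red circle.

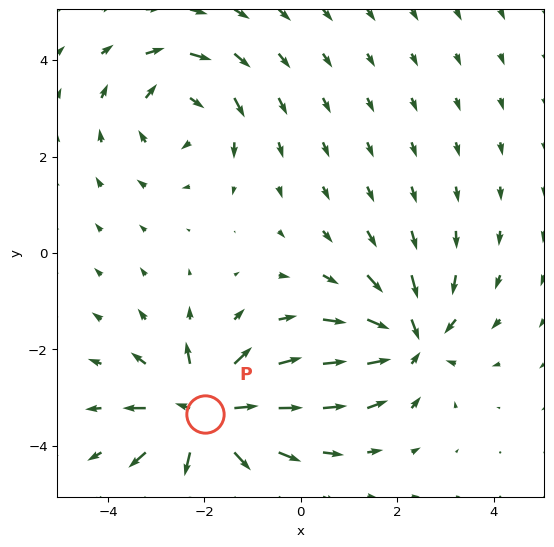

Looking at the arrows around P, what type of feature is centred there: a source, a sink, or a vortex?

source

At P (-2.0, -3.3) the arrows spread outward. Divergence about +6, curl ≈0 — positive divergence with near-zero curl is a source.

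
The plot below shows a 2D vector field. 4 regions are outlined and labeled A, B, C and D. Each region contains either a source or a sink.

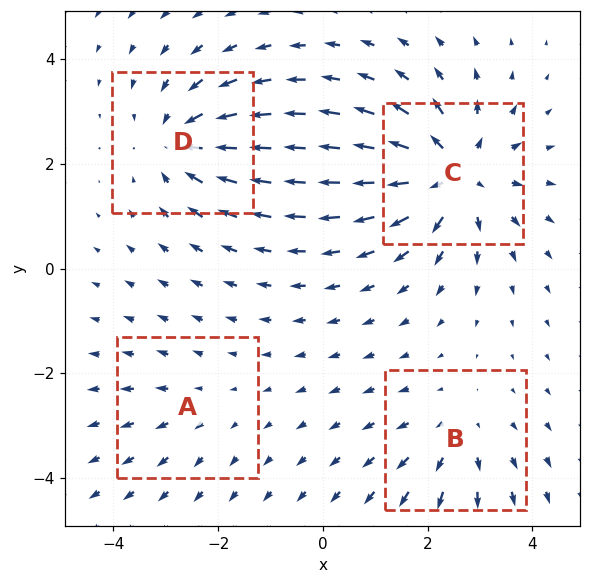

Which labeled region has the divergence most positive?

Divergence at each region's feature centre — A: about +2, B: about +3, C: about +6, D: about -5. Region C is most positive.

C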